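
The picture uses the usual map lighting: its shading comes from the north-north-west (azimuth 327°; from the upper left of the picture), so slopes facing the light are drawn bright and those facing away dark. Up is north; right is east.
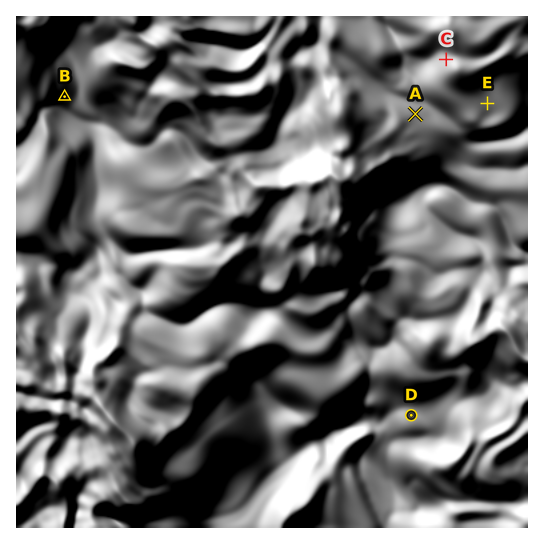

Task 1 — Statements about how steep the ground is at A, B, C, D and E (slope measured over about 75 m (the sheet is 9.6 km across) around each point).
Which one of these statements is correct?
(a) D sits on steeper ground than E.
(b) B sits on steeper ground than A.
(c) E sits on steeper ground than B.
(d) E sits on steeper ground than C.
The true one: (a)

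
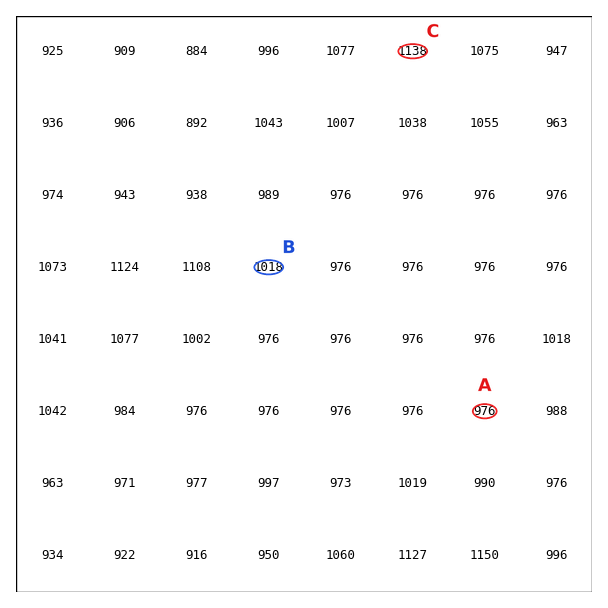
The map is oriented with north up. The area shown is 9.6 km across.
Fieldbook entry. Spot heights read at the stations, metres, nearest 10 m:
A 980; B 1020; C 1140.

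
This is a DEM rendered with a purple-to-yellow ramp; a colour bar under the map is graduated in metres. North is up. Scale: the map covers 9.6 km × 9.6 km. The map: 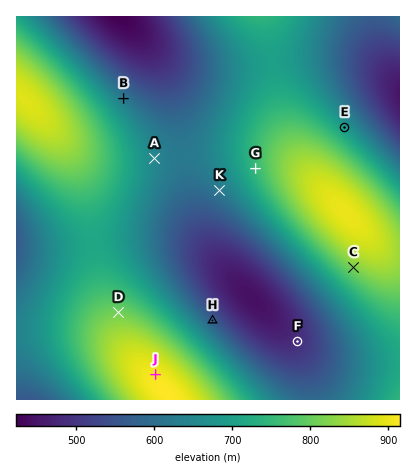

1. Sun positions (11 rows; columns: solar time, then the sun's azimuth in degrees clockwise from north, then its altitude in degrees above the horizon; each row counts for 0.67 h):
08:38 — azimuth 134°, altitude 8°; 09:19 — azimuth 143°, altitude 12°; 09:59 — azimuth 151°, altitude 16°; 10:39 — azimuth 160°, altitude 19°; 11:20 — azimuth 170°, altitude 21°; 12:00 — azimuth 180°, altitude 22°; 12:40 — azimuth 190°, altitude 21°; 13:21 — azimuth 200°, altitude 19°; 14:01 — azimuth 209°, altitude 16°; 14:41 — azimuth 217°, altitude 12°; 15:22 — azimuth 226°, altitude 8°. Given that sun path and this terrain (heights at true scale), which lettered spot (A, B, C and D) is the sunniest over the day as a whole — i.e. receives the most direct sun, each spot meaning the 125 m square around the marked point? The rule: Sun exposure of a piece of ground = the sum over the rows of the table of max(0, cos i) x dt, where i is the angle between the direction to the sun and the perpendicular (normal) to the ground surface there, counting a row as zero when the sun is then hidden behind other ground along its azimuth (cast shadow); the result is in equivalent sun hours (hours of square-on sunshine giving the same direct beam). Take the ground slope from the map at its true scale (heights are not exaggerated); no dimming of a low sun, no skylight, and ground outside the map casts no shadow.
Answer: C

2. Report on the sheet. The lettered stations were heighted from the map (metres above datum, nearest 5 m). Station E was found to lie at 690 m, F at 490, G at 750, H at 570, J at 910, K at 620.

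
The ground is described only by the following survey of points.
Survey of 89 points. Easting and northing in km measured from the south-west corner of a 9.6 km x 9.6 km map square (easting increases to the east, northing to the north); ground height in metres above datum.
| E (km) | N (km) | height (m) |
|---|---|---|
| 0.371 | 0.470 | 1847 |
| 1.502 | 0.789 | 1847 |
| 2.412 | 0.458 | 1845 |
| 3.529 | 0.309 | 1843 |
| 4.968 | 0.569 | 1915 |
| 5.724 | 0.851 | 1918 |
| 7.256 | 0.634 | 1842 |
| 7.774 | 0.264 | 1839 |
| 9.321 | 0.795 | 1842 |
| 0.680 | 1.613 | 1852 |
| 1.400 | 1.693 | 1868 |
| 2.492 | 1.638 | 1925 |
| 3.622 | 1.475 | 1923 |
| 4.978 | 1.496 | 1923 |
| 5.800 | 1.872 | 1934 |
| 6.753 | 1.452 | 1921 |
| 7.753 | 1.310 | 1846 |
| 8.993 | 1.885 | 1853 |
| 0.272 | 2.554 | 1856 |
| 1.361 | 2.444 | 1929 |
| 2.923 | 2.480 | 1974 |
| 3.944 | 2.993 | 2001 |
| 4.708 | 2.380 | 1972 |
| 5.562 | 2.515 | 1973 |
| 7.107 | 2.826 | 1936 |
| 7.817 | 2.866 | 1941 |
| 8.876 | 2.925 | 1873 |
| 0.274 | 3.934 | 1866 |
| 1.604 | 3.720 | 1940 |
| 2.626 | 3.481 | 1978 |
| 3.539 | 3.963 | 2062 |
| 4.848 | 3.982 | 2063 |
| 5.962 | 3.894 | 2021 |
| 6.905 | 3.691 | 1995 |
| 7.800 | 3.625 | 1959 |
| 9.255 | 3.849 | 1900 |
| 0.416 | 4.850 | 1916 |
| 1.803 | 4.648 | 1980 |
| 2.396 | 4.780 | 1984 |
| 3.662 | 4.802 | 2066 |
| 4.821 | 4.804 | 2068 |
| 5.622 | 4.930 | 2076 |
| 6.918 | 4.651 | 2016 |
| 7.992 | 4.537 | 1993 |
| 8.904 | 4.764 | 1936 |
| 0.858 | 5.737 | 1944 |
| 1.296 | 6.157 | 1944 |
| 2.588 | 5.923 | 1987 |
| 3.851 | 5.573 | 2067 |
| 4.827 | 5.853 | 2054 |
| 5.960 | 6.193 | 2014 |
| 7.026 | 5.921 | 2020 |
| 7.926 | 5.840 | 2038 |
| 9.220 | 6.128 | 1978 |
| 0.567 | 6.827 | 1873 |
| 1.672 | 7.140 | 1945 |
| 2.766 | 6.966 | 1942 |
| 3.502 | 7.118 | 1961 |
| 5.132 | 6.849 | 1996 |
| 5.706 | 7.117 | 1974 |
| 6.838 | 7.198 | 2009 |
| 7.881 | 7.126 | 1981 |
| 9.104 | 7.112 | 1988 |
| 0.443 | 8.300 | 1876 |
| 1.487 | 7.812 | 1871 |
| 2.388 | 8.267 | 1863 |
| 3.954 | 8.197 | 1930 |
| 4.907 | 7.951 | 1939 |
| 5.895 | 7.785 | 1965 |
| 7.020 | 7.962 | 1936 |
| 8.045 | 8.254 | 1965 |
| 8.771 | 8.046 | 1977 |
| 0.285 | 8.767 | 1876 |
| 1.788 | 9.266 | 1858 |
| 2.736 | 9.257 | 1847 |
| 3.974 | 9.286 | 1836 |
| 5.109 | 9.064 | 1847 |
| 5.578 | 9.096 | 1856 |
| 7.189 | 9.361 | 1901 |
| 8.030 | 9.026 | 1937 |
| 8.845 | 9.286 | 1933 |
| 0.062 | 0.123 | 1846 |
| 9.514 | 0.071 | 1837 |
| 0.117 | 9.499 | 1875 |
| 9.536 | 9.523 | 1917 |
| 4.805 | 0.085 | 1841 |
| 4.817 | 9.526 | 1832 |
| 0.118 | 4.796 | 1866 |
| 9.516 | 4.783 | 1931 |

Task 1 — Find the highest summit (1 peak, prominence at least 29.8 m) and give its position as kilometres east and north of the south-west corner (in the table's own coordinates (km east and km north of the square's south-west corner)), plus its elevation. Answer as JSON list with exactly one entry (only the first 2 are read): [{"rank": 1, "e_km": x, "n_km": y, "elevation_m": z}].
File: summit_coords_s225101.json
[{"rank": 1, "e_km": 5.59, "n_km": 5.14, "elevation_m": 2077}]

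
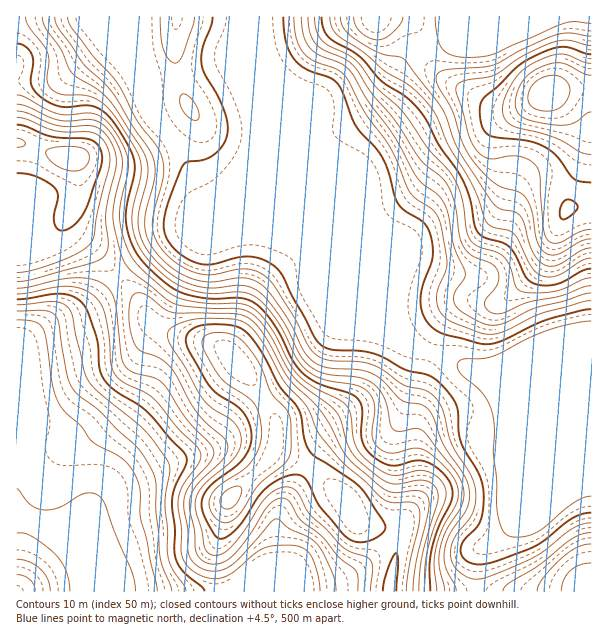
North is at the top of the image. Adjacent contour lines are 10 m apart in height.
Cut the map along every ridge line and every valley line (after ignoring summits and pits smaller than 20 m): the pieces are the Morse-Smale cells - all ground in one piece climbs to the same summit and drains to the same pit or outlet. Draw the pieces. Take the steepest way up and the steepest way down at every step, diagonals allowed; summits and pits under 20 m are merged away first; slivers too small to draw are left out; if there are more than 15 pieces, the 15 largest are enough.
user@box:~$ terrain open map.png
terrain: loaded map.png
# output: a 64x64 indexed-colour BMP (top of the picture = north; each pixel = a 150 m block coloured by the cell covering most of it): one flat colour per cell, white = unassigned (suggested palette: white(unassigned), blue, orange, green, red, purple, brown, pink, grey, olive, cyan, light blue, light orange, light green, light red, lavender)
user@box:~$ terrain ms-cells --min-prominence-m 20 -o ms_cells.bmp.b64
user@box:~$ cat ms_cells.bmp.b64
<image width="64" height="64" href="data:image/bmp;base64,Qk12CAAAAAAAAHYAAAAoAAAAQAAAAEAAAAABAAQAAAAAAAAIAAATCwAAEwsAABAAAAAAAAAA////ALR3HwAOf/8ALKAsACgn1gC9Z5QAS1aMAMJ34wB/f38AIr28AM++FwDox64AeLv/AIrfmACWmP8A1bDFAHd3d3MzMzMzMzMzMzMzMzMzMzMzMREREREVVVVVVVVVd3d3czMzMzMzMzMzMzMzMzMzMzMzERERERVVVVVVVVV3d3dzMzMzMzMzMzMzMzMzMzMzMzMRERERFVVVVVVVVXd3dzMzMzMzMzMzMzMzMzMzMzMzMxEREREVVVVVVVVVd3dzMzMzMzMzMzMzMzMzMzMzMzMzERERERFVVVVVVVV3dzMzMzMzMzMzMzMzMzMzMzMzMzMRERERERVVVVVVVXdzMzMzMzMzMzMzMzMzMzMzMzMzMxEREREREVVVVVVVdzMzMzMzMzMzMzMzMzMzMzMzMzERERERERERFVVVVVUzMzMzMzMzMzMzMzMzMzMzMzMzERERERERERERVVVVVTMzMzMzMzMzMzMzMzMzMzMzMzEREREREREREREVVVVVMzMzMzMzMzMzMzMzMzMzMzMzERERERERERERERFVVVUzMzMzMzMzMzMzMzMzMzMzMzERERERERERERERERVVVTMzMzMzMzMzMzMzMzMzMzMzEREREREREREREREREVVVMzMzMzMzMzMzMzMzMzMzMzERERERERERERERERERFVUzMzMzMzMzMzMzMzMzMzMxEREREREREREREREREREVVTMzMzMzMzMzMzMzMzMzMRERERERERERERERERERERFVMzMzMzMzMzMzMzMzMzMxERERERERERERERERERERERUzMzMzMzMzMzMzMzMzMzEREREREREREREREREREREREjMzMzMzMzMzMzMzMzMzMREREREREREREREREREREREiMzMzMzMzMzMzMzMzMzMxEREREREREREREREREREREiIzMzMzMzMzMzMzMzMzMxEREREREREREREREREREREiIjMzMzMzMzMzMzMzMzMxEREREREREREREREREREREiIiMzMzMzMzMzMzMzMzMzERERERERERERERERERERIiIiIzMzMzMzMzMzMzMzMzERERERERERERERERERESIiIiIjMzMzMzMzMzMzMzMzERERERERERERERERERIiIiIiIiMzMzMzMzMzMzMzMzMREREREREREREREREiIiIiIiIiIzMzMzMzMzMzMzMzMRERERERERERERESIiIiIiIiIiImMzMzMzMzMzMzMzEREREREREREREREiIiIiIiIiIiIiZjMzMzMzMzMzERERERERERERERERESIiIiIiIiIiIiJmYzMzMzMzMxERERERERERERERERESIiIiIiIiIiIiImZmYzMzMzMxERERERERERERERERESIiIiIiIiIiIiIiZmZmYzMzMxERERERERERERERERESIiIiIiIiIiIiIiJmZmZmYzMzERERERERERERERERESIiIiIiIiIiIiIiImZmZmZmMzERERERERERERERERESIiIiIiIiIiIiIiIiZmZmZmZjERERERERERERERERESIiIiIiIiIiIiIiIiJmZmZmZmQRERERERERERERERESIiIiIiIiIiIiIiIiImZmZmZmREERERERERERERERESIiIiIiIiIiIiIiIiIiZmZmZmRERBERERERERERERFCIiIiIiIiIiIiIiIiIiJEZmZmRERERBEREREREREURCIiIiIiIiIiIiIiIiIiIkREZmREREREQRFEREEUREERIiIiIiIiIiIiIiIiIiIiRERGRERERERERERERERBERIiIiIiIiIiIiIiIiIiIiJEREREREREREREREREEREREiIiIiIiIiIiIiIiIiIiIkRERERERERERERERBEREREiIiIiIiIiIiIiIiIiIiIiREREREREREREREERERERESIiIiIiIiIiIiIiIiIiIiJEREREREREREREERERERESIiIiIiIiIiIiIiIiIiIiIkREREREREREREQRERERERIiIiIiIiIiIiIiIiIiIiIiREREREREREREQREREREREiIiIiIiIiIiIiIiIiIiIiJERERERERERERBEREREREiIiIiIiIiIiIiIiIiIiIiIkRERERERERERBERERERESIiIiIiIiIiIiIiIiIiIiIiREREREREREREERERERERIiIiIiIiIiIiIiIiIiIiIiJEREREREREREEREREREREiIiIiIiIiIiIiIiIiIiIiIkREREREREREERERERERESIiIiIiIiIiIiIiIiIiIiIiREREREREREQRERERERERIiIiIiIiIiIiIiIiIiIiIiJEREREREREQREREREREREiIiIiIiIiIiIiIiIiIiIiIkREREREREQRERERERERESIiIiIiIiIiIiIiIiIiIiIiRERERERERBERERERERERIiIiIiIiIiIiIiIiIiIiIiJEREREREREERERERERERIiIiIiIiIiIiIiIiIiIiIiIhERFEREREEREREREREREiIiIiIiIiIiIiIiIiIiIiIiERERFEREERERERERERESIiIiIiIiIiIiIiIiIiIiIiIRERERREERERERERERESIiIiIiIiIiIiIiIiIiIiIiIhEREREUERERERERERERIiIiIiIiIiIiIiIiIiIiIiIiEREREREREREREREREREiIiIiIiIiIiIiIiIiIiIiIiIRERERERERERERERERESIiIiIiIiIiIiIiIiIiIiIiIhERERERERERERERERERIiIiIiIiIiIiIiIiIiIiIiIi"/>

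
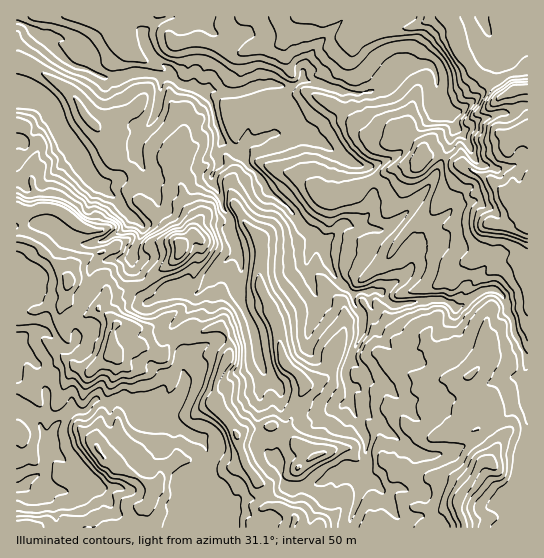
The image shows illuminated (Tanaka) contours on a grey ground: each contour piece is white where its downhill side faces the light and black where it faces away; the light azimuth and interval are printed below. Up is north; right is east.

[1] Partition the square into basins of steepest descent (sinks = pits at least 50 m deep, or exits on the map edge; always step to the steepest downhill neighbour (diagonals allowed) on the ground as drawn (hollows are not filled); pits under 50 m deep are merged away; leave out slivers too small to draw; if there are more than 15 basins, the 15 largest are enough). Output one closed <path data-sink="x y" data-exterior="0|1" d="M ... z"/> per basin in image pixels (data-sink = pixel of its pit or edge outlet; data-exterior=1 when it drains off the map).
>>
<path data-sink="34 31" data-exterior="0" d="M447 16l-431 1 0 45 25 10 25 16 9 9 12 21 12 12 12 25 24 19 4 8 2 21 22 19 9 15 8 6-6-2-19 2-8 4-6 0-10-6-6 0-46 20-10 12-4 28 17 14 5 0 12-6 17 14-4 11 0 16 2 2 16-7 11 0 20 12 8-14 10-8 15 0 21-8 6 0 4 4 4 11 0 12-12 24-5 27 21 22 15 42 8 12 11 9 1 16-4 1-1 21 265-1 0-437-13-1-14 8-30-28-11-16-5-24z"/><path data-sink="17 487" data-exterior="1" d="M21 239l-5 0 0 288 246 1 2-2 0-19 4-1-1-16-11-9-8-12-15-42-21-22 5-27 12-24 0-12-4-11-4-4-6 0-21 8-15 0-10 8-8 14-20-12-11 0-16 7-2-2 0-16 4-11-17-14-12 6-5 0-11-8-6-6 3-23-8-11-25-23z"/><path data-sink="17 95" data-exterior="1" d="M18 63l-2 0 0 60 6 2 18 22-8 18 0 20 5 20 3 2-6 4-15 0 4 11-2 17 14 5 25 23 7 10 6-11 6-5 46-20 6 0 10 6 6 0 8-4 23 0-15-21-22-19-2-21-4-8-24-19-12-25-12-12-12-21-9-9-25-16z"/><path data-sink="482 17" data-exterior="1" d="M527 16l-79 1 7 12 5 24 11 16 30 28 14-8 13 0z"/>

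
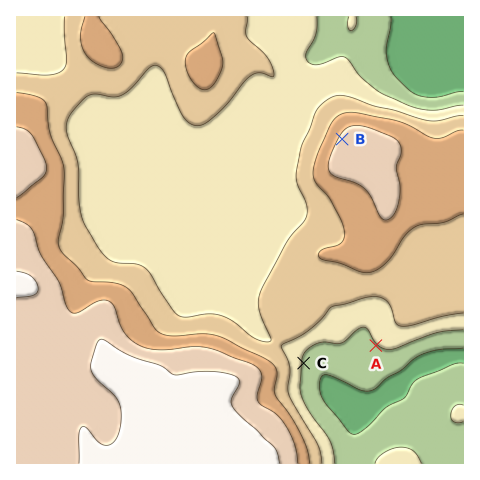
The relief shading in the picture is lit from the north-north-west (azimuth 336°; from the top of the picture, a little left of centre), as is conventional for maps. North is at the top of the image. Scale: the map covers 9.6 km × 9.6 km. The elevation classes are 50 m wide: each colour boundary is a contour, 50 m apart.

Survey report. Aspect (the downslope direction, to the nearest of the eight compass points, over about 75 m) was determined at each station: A SW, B NW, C E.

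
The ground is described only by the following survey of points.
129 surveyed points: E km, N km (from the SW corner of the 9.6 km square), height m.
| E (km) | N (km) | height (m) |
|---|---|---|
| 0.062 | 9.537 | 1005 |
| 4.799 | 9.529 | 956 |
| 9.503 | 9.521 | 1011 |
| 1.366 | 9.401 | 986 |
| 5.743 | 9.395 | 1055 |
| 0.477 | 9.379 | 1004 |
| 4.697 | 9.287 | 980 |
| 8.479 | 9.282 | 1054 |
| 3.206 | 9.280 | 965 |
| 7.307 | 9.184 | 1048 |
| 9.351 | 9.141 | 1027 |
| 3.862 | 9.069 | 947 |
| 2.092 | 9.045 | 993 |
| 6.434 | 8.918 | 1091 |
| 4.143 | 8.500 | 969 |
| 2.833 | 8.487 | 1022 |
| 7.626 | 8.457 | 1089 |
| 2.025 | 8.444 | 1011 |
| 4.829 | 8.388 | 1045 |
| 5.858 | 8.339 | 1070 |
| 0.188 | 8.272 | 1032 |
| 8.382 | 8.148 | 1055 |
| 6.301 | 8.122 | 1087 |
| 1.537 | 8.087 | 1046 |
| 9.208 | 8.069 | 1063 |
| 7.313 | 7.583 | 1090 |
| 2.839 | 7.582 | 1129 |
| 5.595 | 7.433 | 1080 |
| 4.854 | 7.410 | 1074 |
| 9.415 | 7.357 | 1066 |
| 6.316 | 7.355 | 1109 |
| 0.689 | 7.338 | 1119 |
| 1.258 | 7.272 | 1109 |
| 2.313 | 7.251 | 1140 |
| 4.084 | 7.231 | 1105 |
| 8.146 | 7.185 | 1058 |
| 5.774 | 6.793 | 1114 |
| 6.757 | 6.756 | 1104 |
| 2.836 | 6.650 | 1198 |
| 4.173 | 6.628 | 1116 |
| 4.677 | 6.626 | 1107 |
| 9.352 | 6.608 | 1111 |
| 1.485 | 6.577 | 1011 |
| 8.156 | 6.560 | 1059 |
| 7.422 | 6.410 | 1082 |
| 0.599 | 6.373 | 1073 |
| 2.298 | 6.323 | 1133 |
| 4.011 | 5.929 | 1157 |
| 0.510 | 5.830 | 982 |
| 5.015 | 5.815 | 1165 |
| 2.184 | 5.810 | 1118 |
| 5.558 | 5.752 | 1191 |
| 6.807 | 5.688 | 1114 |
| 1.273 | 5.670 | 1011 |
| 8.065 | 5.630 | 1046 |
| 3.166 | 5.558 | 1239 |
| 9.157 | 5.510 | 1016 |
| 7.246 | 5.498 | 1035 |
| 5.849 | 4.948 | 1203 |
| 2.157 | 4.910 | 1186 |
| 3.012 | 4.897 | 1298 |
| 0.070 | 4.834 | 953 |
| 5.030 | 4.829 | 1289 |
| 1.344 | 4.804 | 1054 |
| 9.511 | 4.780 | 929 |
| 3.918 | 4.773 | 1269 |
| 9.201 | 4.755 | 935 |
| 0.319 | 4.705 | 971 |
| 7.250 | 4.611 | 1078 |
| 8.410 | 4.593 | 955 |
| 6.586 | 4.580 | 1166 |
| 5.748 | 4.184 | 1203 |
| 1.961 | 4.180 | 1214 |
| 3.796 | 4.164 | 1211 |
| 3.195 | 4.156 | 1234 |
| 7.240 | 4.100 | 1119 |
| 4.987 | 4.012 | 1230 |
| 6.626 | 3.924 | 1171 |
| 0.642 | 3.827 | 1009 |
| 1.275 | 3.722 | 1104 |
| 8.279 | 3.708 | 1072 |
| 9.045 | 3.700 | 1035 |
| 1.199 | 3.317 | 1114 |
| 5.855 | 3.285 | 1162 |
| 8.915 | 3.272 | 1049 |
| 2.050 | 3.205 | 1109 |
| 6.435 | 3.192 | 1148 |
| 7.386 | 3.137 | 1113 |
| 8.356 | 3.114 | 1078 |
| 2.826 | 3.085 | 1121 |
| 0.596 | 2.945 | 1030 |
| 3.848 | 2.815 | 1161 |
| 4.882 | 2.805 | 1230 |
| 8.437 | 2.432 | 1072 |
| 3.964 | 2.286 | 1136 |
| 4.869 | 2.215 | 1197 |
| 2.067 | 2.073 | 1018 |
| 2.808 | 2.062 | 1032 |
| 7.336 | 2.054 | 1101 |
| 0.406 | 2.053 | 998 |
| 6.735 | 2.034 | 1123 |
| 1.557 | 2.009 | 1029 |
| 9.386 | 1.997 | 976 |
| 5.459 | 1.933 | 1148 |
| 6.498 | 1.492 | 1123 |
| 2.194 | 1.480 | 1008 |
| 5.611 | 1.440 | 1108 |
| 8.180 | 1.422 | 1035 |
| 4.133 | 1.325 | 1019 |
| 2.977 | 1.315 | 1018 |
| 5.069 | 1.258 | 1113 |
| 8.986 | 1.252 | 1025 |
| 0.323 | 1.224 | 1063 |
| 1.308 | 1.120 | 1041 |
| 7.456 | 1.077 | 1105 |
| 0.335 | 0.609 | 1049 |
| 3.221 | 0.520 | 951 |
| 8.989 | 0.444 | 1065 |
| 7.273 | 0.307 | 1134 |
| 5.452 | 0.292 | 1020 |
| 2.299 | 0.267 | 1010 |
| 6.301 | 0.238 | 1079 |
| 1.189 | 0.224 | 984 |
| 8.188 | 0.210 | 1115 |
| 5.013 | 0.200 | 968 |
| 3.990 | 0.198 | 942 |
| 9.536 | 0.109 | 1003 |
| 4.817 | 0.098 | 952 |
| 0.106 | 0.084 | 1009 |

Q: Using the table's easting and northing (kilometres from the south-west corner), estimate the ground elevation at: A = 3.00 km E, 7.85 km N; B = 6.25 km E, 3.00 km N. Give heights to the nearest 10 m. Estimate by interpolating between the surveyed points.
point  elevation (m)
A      1100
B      1150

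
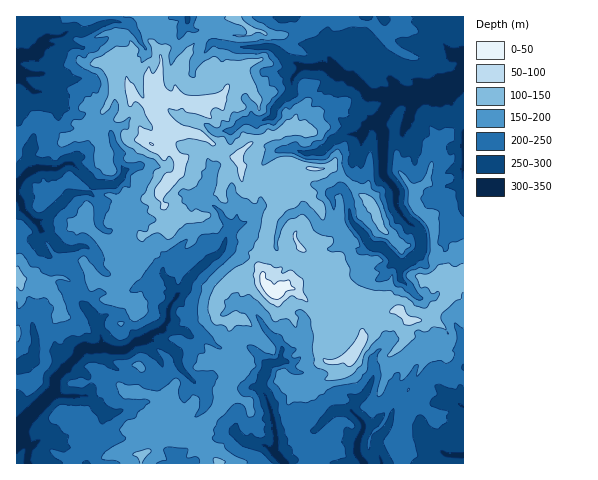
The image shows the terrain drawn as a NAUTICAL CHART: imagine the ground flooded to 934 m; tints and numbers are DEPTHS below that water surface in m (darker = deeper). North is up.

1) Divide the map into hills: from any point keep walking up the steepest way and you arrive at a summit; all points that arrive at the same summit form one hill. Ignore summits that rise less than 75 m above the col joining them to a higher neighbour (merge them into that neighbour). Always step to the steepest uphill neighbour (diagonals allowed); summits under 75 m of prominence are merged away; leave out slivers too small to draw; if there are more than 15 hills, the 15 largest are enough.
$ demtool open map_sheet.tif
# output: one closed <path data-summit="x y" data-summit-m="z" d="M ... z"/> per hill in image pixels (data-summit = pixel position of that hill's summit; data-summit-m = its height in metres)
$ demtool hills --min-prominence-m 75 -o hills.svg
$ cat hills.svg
<path data-summit="277 293" data-summit-m="923" d="M463 16l-275 0 1 10 4 4 6 0 11 13 5-1 21 6 34-2 6 3 10 10 13 6 2 2-10 14 0 10 4 3 24-3 16-19 20 8 15 14-5 11 0 7 9 10 4 1-8 1-5 6-4 7-1 15-8 12 1 11-10 13-15 6-14 3-10 13-14 4-10 11-34-4-12 5-8 11-5 14-12 9-6-15-6-5-9-1-21 22-21-32-12-12 3-9-4-18-12-11 3-8-5-10 0-9-12-26 1-9 6-7 0-12-15-5-6-10-9-5-31 1-7-5-6 0 0-8-5-12 8-14 4-3 14-1 10-6 13 2 24-10 21 1 9 12 12-7 3-11-137 0 0 231 20-8 13 16 29 21 3 9 1 18 14 18 6 22 0 3-5 1-12-1-4 3-15 18-11-16-17 1-3-2 1-10-5-22-3-2-12 2 1 145 447-1z"/><path data-summit="152 144" data-summit-m="886" d="M187 16l-34 0-3 12-12 7-9-12-9-1-12 0-24 10-13-2-10 6-16 2-10 15 5 13 1 7 12 6 35 0 6 5 5 9 15 5 1 7-7 12-1 9 12 26 0 9 5 10-3 8 12 11 4 18-3 9 12 12 21 32 21-22 9 1 6 6 6 14 12-9 5-14 8-11 12-5 34 4 10-11 14-4 10-13 14-3 15-6 10-13-1-11 8-12 1-15 4-7 5-6 8-1-4-1-9-10 0-7 5-11-15-14-20-8-16 19-24 3-4-3 0-10 10-14-2-2-13-6-10-10-6-3-34 2-21-6-5 1-11-13-6 0-4-4z"/><path data-summit="18 278" data-summit-m="819" d="M36 240l-20 9 0 69 12-1 3 2 5 22-1 10 3 2 17-1 11 16 15-18 4-3 17 0-1-11-6-16-13-16-1-18-3-9-29-21z"/>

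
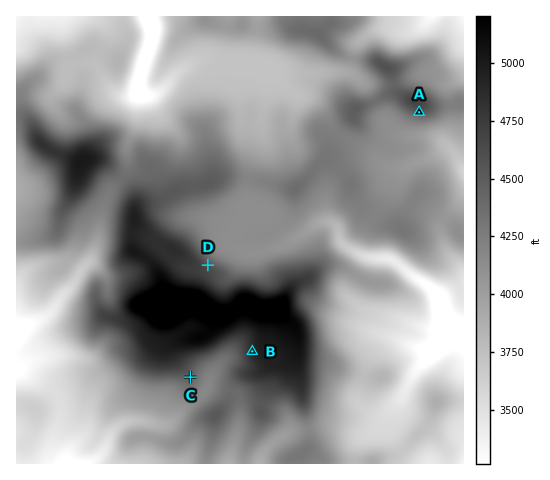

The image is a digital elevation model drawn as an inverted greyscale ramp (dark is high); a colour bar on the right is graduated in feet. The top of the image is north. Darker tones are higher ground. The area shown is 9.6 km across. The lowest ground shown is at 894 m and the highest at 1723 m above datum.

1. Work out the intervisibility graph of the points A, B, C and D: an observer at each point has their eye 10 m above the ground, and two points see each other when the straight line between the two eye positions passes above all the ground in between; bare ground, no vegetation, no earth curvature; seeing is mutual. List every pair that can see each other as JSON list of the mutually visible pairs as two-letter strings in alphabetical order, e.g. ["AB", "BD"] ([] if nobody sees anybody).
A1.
["AD", "BC"]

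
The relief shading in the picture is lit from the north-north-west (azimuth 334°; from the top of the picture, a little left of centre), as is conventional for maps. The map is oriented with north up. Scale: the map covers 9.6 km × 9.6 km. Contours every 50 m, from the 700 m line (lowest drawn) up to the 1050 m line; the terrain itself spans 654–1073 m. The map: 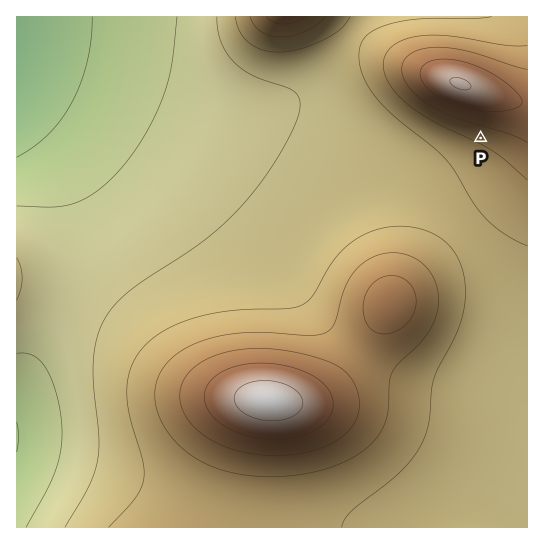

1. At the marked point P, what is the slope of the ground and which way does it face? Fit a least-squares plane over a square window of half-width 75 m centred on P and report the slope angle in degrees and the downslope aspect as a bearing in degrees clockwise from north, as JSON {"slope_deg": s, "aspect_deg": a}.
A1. {"slope_deg": 8, "aspect_deg": 203}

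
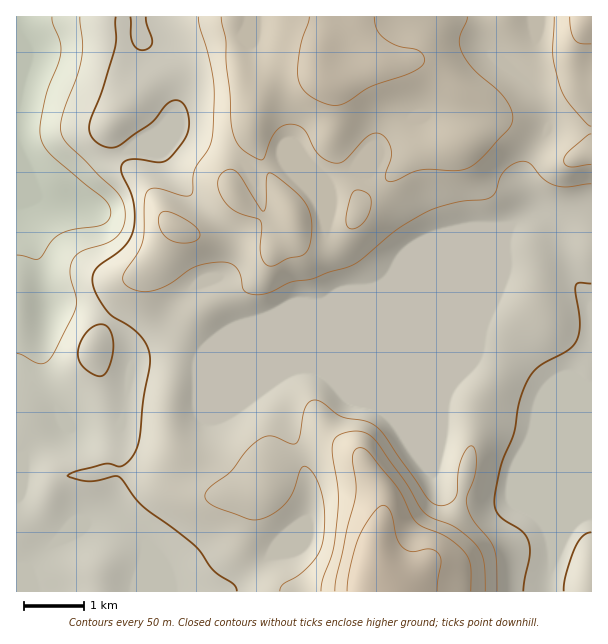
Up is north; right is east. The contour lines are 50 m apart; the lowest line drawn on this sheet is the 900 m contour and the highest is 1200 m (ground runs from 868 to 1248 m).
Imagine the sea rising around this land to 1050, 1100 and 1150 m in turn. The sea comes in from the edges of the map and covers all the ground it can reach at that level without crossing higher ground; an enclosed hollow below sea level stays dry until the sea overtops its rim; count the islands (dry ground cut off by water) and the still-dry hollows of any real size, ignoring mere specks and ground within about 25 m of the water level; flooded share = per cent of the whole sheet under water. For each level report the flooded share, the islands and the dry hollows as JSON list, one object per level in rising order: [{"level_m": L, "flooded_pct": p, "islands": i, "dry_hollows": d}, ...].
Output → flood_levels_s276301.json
[{"level_m": 1050, "flooded_pct": 64, "islands": 0, "dry_hollows": 0}, {"level_m": 1100, "flooded_pct": 81, "islands": 0, "dry_hollows": 0}, {"level_m": 1150, "flooded_pct": 94, "islands": 0, "dry_hollows": 0}]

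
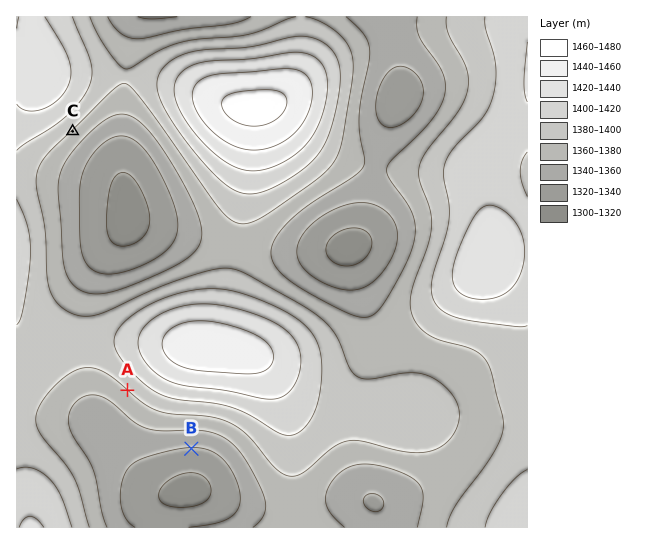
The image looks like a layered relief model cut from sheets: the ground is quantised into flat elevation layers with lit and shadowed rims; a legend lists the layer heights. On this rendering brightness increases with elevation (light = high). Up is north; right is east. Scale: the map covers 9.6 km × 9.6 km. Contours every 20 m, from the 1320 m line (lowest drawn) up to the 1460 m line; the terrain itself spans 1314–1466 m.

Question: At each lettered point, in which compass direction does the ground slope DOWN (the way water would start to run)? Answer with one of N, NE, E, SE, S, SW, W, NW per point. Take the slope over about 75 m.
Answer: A SW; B S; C SE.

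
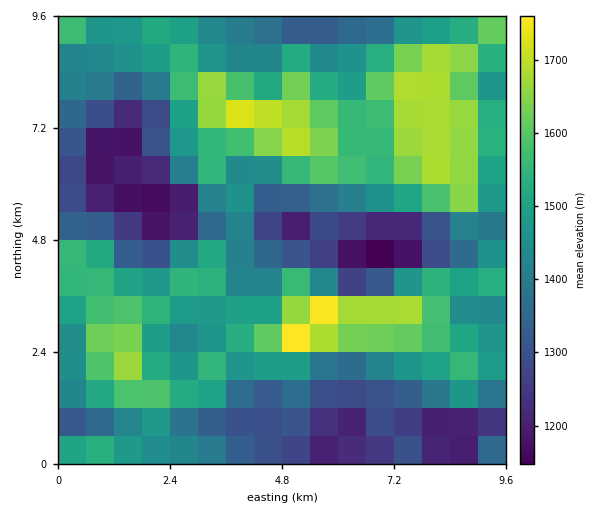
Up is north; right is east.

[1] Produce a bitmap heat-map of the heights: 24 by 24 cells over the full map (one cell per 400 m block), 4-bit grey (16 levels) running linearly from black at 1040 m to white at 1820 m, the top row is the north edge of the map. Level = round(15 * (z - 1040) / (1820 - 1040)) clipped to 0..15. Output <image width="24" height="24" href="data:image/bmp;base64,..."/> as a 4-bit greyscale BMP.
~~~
<image width="24" height="24" href="data:image/bmp;base64,Qk2WAQAAAAAAAHYAAAAoAAAAGAAAABgAAAABAAQAAAAAACABAAATCwAAEwsAABAAAAAAAAAAAAAAABEREQAiIiIAMzMzAERERABVVVUAZmZmAHd3dwCIiIgAmZmZAKqqqgC7u7sAzMzMAN3d3QDu7u4A////AJqZiId2VVNFNFREV2iIh3ZVVVQzNVMhJVVoiXZlVWVDRVNERGiaqqmHVXVVVVV4hYqsypqoZ3VVVneJp3m8uImomal3d4mqqHnMqIiZnO26qquqqHq8qYiKq97u7cyYd5qqqpiYib3bvMyoiKqqiaqXeKuFV5qpqqqoZ5qnd4dSI0aIiaqFVWmXdVNTIiNFaHdlQzV3dDNUMzNWdlRTIiNoZEVVZmaJl2MyIjWYdmZ4iavMyGMzI1mod5qqqrzMuFI0NYqomszLqszMqWQyNomrzdy6qszMumVTNXrN7cyqqszMuXdVV6zNzLypq8zMqXd2d6vKmLuInMzLp3eIiaqHd6iImszMuJd4iZiHd4Z3earMzLmZmph3ZmRmVoeImw=="/>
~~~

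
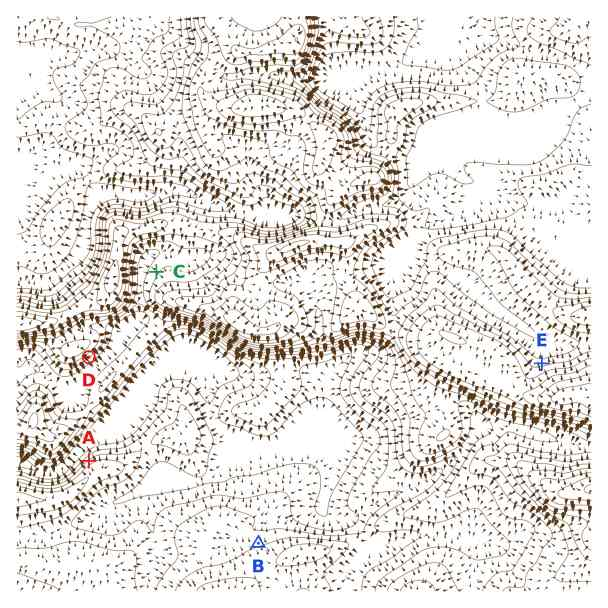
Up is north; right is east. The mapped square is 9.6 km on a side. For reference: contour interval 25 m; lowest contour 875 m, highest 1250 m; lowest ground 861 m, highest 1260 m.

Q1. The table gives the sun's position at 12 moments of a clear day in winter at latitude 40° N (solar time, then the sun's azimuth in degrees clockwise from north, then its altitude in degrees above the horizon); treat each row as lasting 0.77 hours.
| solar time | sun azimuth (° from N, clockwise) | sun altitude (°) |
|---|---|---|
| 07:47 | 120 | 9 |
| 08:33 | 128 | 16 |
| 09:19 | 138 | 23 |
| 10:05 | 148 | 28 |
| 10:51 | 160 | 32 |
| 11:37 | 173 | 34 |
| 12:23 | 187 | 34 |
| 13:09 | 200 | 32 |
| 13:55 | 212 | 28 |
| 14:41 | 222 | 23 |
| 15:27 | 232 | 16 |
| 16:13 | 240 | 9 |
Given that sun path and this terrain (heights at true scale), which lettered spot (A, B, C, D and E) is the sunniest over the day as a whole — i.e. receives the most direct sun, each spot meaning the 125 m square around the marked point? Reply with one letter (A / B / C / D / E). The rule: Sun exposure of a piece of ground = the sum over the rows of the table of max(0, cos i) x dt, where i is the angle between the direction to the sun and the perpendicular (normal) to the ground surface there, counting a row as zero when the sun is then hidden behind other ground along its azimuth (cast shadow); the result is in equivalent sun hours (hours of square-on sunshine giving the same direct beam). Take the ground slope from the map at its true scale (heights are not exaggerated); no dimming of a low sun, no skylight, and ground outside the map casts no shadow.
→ D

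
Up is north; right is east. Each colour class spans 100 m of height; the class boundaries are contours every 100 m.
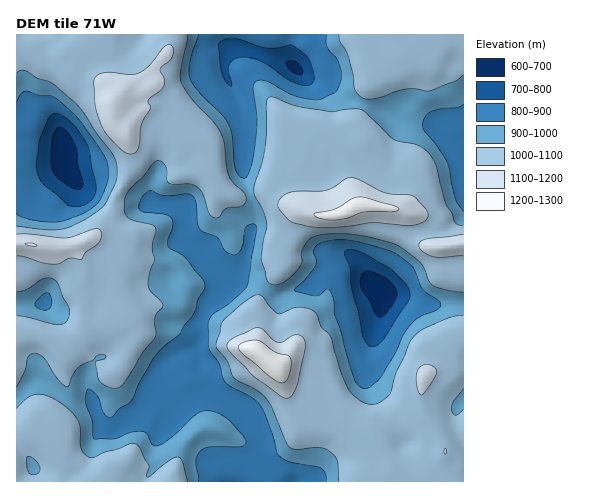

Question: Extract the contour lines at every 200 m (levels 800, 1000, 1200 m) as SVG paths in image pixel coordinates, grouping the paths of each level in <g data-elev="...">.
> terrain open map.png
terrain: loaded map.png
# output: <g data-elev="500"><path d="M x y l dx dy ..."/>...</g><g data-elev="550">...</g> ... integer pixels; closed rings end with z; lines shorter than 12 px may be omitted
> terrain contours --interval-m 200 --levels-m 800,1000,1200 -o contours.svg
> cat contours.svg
<g data-elev="800"><path d="M370 346l-4-3-3-7-5-24-6-23-2-21-6-14 1-2 3-2 6 0 8 3 28 15 15 15 5 9-1 9-25 38-7 6z"/><path d="M71 206l-4-2-24-20-4-6-2-8-1-8 4-22 9-21 5-5 6 0 8 5 8 9 9 13 4 9 7 33 0 9-5 8-9 6z"/><path d="M231 86l-4-3-5-9-4-27 3-5 8-4 10 1 27 9 10 0 14-3 3 0 15 13 6 19 0 4-3 4-10 0-14-6-25-17-12-4-9-1-8 3-4 6z"/></g><g data-elev="1000"><path d="M187 481l-5-20-4-4-7 3-24 17-1-3 3-9-10-18-5-3-4 0-12 5-14 3-10 5-6 0-5-5-2-4-1-20-3-10-11-11-17-10-8-3-8 1-7 4-9 9"/><path d="M32 475l-4-3-1-3-1-10 2-3 8 4 4 7-2 6z"/><path d="M463 409l-8 6-2-1-1-6 2-7 9-13"/><path d="M17 387l8-18 3-12 6-4 5 1 5 4 13 21 10 8 2-1 3-10 6-9 15-7 4-5 7 0 2 3-11 4 3 17 4 4 6 4 10 1 6-5 18-29 13-16 1-5-1-16 8-12-3-4-10-11-2-6 2-14 5-9-3-14 4-19-4-3-22-6-5-5-1-6 1-10 3-6 16-16 10-14 5-1 5 3 3 6 0 10 2 3 21 1 9 4 5 8 5 17 5 4 6 0 3-6 4-3 14-1 4-4 1-5-2-5-11-10-5-8-4-32-3-10-8-12-22-23-10-16 0-10 7-37"/><path d="M463 316l-17 3-22 10-8 6-6 8-13 28-7 23-10 8-8 3-10-3-13-12-9-19-9-34-9-10-5-12-5-5-14-3-20 7-8-8-7-9-6-2-15 9-20 18-6 24 12 16 5 14 5 5 19 9 9 9 5 8 14 34 5 6 7 2 24-1 6 2 6 5 5 7 1 19"/><path d="M17 292l11-3 15-10 10 0 5 5 4 12 6 10 1 6-2 9-7 4-43-9"/><path d="M463 226l-5-1-3-3-3-9-7-12-10-38-5-9-7-6-9-4-21-5-28-27-4-3-13 0-18 3-33-6-24-9-3 0-2 2-3 51-11 41 1 6 9 15 3 10-6 37 8 23 4 3 6-1 7-3 8-7 7-10 1-14 9-12 11-3 22-1 25 3 28 8 24 18 8 18 4 4 15 5 15 2"/><path d="M17 73l3-2 5-1 13 8 12 4 26 22 37 51 3 8 1 8-1 12-11 21-6 6-16 11-15 7-11 2-16-1-24-3"/><path d="M339 35l1 7 8 15 5 18 2 14 4 6 5 4 14-1 28-9 24 2 25-10 8-6"/></g><g data-elev="1200"><path d="M279 382l5 0 4-5 3-12-1-8-14-5-18-12-12 1-7 4-1 3 4 5 28 23z"/><path d="M29 246l8 0-4-3-8 0z"/><path d="M333 220l13-1 17-7 29 0 6-1 1-3-7-3-25-7-9-1-7 2-16 10-21 5 4 4z"/></g>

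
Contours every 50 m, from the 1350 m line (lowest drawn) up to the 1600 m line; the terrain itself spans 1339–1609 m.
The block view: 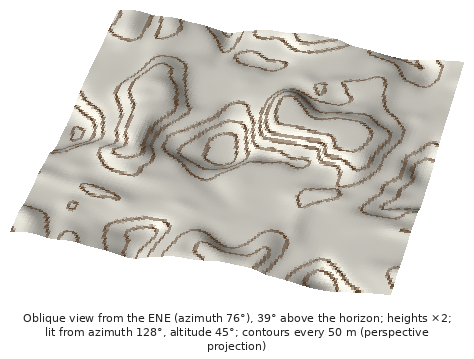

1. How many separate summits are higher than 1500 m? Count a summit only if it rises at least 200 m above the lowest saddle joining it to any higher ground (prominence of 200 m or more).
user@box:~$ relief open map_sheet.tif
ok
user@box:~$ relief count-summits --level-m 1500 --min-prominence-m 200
1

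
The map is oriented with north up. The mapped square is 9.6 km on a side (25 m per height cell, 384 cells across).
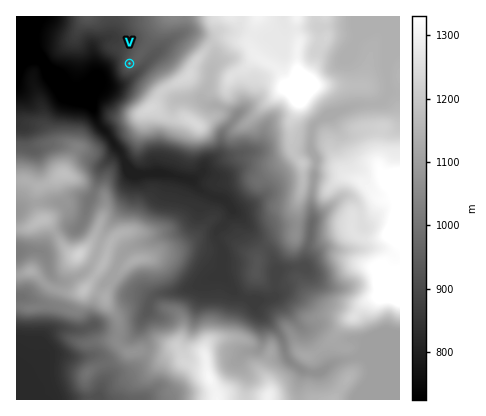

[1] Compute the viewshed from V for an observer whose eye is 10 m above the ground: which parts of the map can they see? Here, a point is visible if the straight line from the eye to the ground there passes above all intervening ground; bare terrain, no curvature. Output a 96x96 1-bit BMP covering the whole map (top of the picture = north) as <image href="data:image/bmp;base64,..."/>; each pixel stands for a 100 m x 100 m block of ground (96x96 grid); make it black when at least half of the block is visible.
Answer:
<image width="96" height="96" href="data:image/bmp;base64,Qk2+BAAAAAAAAD4AAAAoAAAAYAAAAGAAAAABAAEAAAAAAIAEAAATCwAAEwsAAAIAAAAAAAAA////AAAAAAAAAAAAAAAAAAAAAAAAAAAAAAAAAAAAAAAAAAAAAAAAAAAAAAAAAAAAAAAAAAAAAAAAAAAAAAAAAAAAAAAAAAAAAAAAAAAAAAAAAAAAAAAAAAAAAAAAAAAAAAAAAAAAAAAAAAAAAAAAAAAAAAAAAAAAAAAAAAAAAAAAAAAAAAAAAAAAAAAAAAAAAAAAAAAAAAAAAAAAAAAAAAAAAAAAAAAAAAAAAAAAAAAAAAAAAAAAAAAAAAAAAAAAAAAAAAAAAAAAAAAAAAAAAAAAAAAAAAAAAAAAAAAAAAAAAAAAAAAAAAAAAAAAAAAAAAAAAAAAAAAAAAAAAAAAAAAAAAAAAAAAAAAAAAAAAAAAAAAAAAAAAAAAAAAAAAAAAAAAAAAAAAAAAAAAAAAAAAAAAAAAAAAAAAAAAAAAAAAAAAAAAAAAAAAAAAAAAAAAAAAAAAAAAAAAAAAAAAAAAAAAAAAAAAAAAAAAAAAAAAAAAAAAAAAAAAAAAAAAAAAAAAAAAAAAAAAAAAAAAAAAAAAAAAAAAAAAAAAAAAAAAAAAAAQAAAAAAAAAAAAAAAQAAAAAAAAAAAAAAwAAAAAAAAAAAAAAD8AAAAAAAAAAAAAAD+AAAAAAAAAAAAAAD+AAAAAAAAAAAAAAA/IAAAAAAAAAAAAAAfAAAAAAAAAAAAAAAPAAAAAAAAAAAAAAAHgAAAAAAAAAAAAAAHgAAAAAAAAAAAAAAH4AAAAAAAAAAAAAAD4AAAAAAAAAAAAAAD4AAAAAAAAAAAAAAB4AAAAAAAAAAAAAAB4AAAAAAAAAAAAAAAIAAAAAAAAAAAAAAA4AAAAAAAAAAAAAAB4AAAAAAAAAAAAAAD4AAAAAAAAAAAAMAH4AAAAAAAAAAAD8A/4AAAAAAAAAAAD8B/4AAAAAAAAAAAD+H+wAAAAAAAAAAAD+f8QAAAAAAAAAAAD+/4AAAAAAAAAAAAD5/wAAAAAAAAAAAADg/hwAAAAAAAAAAADgAHwAAAAAAAAAAADgAfwAAAAAAAAAAAD/D/wAAAAAAAAAAAD///gAAAAAAAAAAAD///gAAAAAAAAAAACH//AAAAAAAAAAAACD//AAAAAAAAAAAAD///AAAAAAAAAAAAD///AAAAAAAAAAAAD///P4AAAAAAAAAAD///f+AAAAAAAAAAD3////gAAAAAAAAADn////wAAAAAAAAADH////wAAAAAAAAACP//g/4AAAAAAAAAAP//gf8AAAAAAAAAAP//AP+AAAAAAAAAAf//AH/gAAAAAAAAAf//AD/4AAAAAAAAAf//AB/8AAAAAAAAAf//gA/+AAAAAAAAA/f/gYf/AAAAAAAAD8f/4cP/AAAAAAAADgP//8H/gAAAAAAADAP//+B/wAAAAAAAAAH//+A/4AAAAAAAAAB/P8A/4AAAAAAAAAB/v/gf8AAAAAAAAAA///+P/gAAAAAAAAA//////AAAAAAAAAAf/////AAAAAAAAAAP////+AAAAAAAAAAP////+AAAAAAAAAAH///j+AAAAAAAA="/>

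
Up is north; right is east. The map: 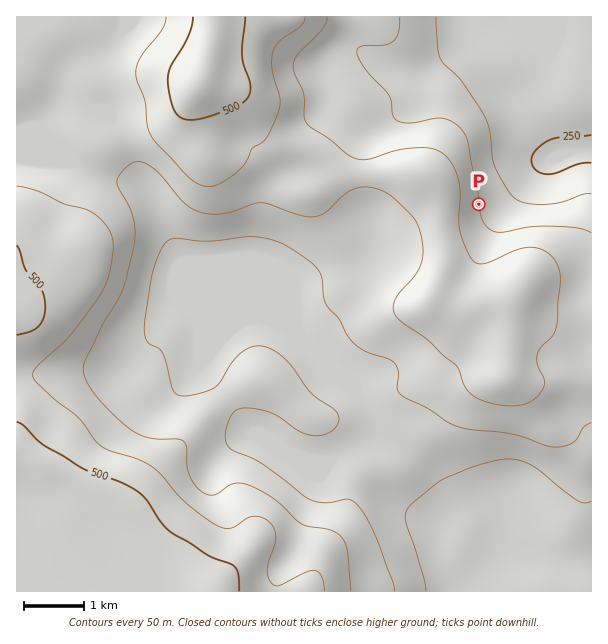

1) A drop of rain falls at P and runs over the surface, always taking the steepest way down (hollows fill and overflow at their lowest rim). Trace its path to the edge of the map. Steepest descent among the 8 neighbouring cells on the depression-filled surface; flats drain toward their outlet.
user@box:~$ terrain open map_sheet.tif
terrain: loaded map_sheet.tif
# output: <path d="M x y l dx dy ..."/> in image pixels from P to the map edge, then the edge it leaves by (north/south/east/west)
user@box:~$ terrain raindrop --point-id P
<path d="M479 204l16 0 39-39 6-1 2-2 3 0 12-12 34 0"/>
exit: east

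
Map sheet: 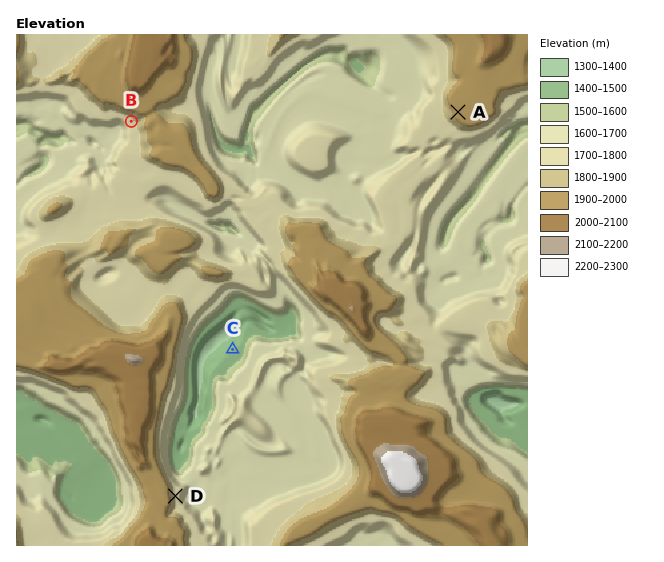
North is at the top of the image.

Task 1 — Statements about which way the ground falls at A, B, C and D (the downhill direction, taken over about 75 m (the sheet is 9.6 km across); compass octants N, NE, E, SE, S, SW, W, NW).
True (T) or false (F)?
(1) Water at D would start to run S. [F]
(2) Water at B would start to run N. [F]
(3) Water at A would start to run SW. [T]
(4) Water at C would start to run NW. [T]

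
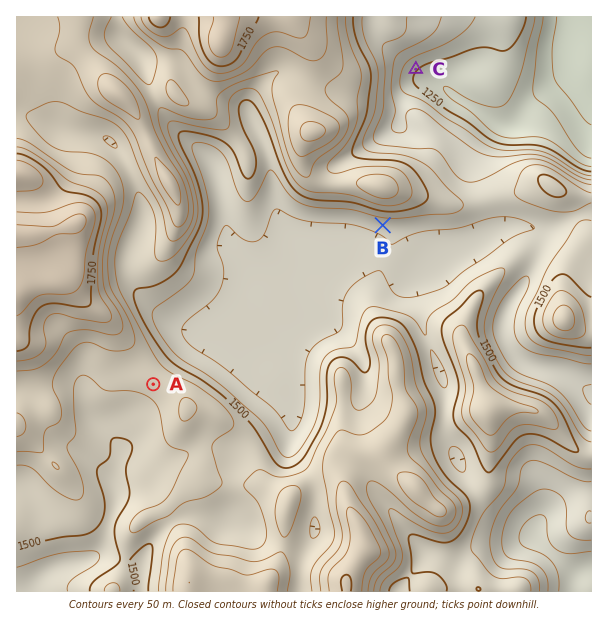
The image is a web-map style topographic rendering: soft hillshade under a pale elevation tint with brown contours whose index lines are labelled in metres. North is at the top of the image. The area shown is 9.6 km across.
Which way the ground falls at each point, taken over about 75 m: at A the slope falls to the SW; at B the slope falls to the S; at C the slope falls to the SE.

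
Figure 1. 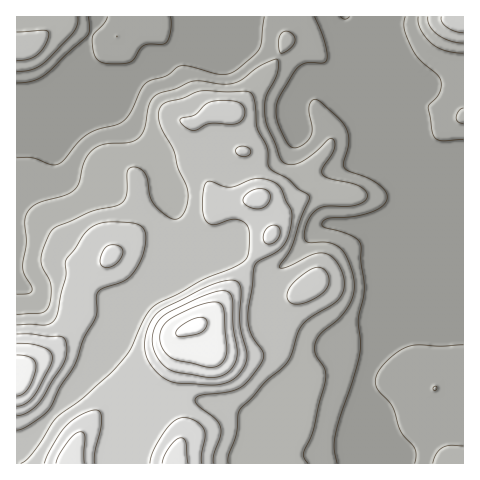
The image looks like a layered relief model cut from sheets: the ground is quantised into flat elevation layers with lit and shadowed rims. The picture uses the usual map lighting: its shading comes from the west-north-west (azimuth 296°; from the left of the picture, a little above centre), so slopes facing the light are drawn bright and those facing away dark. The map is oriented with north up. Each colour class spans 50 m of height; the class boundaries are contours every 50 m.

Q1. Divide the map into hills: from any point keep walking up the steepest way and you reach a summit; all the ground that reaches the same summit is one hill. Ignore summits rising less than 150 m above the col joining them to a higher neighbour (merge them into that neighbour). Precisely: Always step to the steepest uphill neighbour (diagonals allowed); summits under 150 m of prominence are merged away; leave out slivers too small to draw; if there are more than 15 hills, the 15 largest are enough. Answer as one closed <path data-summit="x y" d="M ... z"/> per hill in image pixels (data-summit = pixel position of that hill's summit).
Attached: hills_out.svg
<path data-summit="194 326" d="M344 16l-328 1 1 73 21-3 44-19 14 0 7 4 31 0 35-13-8 7-15 6-6 5-12 18-8 21 36 43 19 50-1 47-11 25-20 16-38 39-13 31-36 44-25 24-15 4 1 25 447-1 0-296-46-2-5-11-39-38-15-35-5-34z"/><path data-summit="17 376" d="M167 59l-33 13-31 0-7-4-14 0-44 19-22 3 1 348 14-3 25-24 36-44 13-31 38-39 20-16 9-21 3-25 0-26-3-9-16-41-36-43 8-21 12-18 6-5 15-6 7-5z"/><path data-summit="463 19" d="M463 16l-118 1 9 30 5 34 13 31 41 42 3 10 4 2 44 0z"/>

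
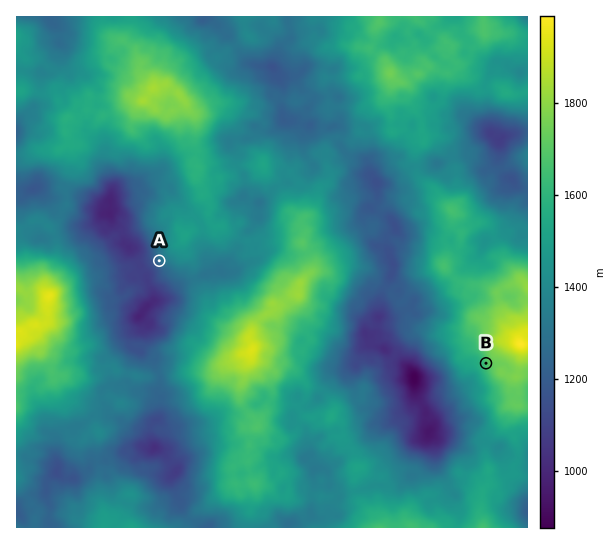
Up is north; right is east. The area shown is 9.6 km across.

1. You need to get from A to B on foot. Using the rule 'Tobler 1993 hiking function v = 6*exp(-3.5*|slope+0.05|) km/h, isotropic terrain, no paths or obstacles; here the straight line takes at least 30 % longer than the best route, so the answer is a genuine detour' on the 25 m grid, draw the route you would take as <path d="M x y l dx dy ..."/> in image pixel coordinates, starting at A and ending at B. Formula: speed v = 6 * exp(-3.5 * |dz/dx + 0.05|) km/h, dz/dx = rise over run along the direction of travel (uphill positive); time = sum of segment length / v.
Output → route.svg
<path d="M159 261l4 4 16 8 7 0 3 1 5 0 3-1 6-7 47-23 9-9 3-1 3-3 9-19 0-1 4-8 5-5 3-2 16 0 3-1 6 0 6-3 2 0 4 3 6 11 2 2 4 3 2 3 0 1 8 16 1 1 8 4 5 6 3 5 3 3 1 2 8 8 8 16 0 4 3 6 2 1 15 0 8 4 4 0 8 4 15 15 2 5 2 1 1 3-3 5 0 6 2 2 8 8 1 3 8 5 8 4 9 0 6 3 1 1 4 8"/>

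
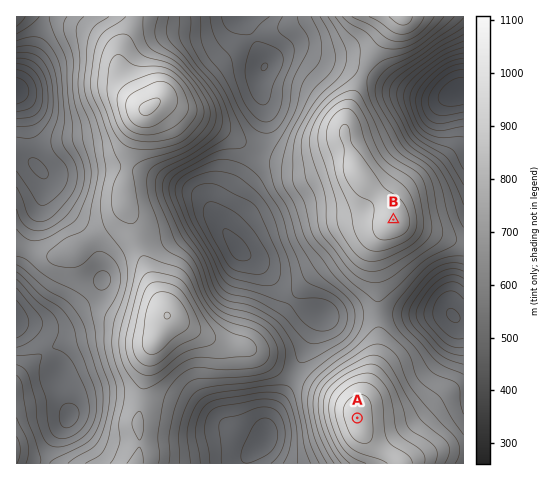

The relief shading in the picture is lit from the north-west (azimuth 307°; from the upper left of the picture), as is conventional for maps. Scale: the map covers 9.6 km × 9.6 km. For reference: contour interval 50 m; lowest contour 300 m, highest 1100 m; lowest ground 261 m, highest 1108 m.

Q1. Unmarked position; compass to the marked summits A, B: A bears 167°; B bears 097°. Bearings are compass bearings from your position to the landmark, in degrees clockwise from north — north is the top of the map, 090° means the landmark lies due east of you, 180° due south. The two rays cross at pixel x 309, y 209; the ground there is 760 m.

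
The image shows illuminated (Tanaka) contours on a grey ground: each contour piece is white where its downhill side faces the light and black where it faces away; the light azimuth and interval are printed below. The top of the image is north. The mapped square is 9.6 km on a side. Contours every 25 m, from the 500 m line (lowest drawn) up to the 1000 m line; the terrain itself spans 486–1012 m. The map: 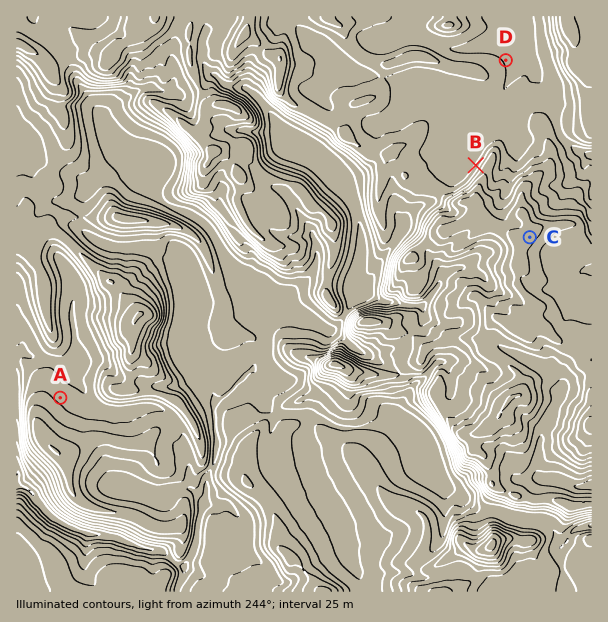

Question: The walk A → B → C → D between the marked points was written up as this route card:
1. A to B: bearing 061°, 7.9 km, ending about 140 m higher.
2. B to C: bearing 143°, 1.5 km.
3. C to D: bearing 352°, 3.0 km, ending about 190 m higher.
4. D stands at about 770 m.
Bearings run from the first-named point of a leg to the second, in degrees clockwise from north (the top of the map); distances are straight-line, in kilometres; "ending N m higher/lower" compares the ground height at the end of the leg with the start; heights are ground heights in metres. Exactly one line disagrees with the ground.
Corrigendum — Line 3: it should read "ending about 190 m lower".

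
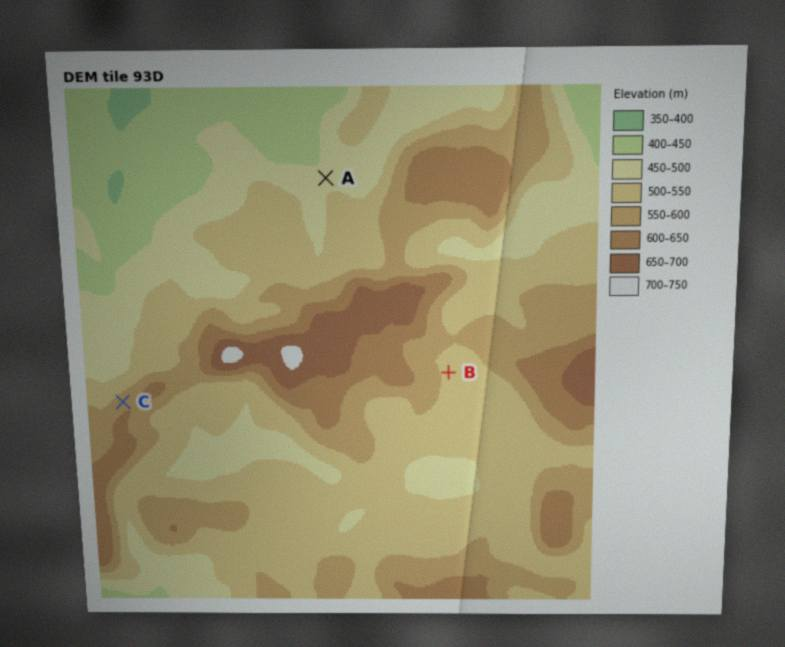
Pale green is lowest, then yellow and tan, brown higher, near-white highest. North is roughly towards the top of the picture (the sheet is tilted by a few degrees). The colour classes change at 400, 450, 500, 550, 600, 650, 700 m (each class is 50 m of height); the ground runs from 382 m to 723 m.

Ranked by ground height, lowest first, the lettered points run A B C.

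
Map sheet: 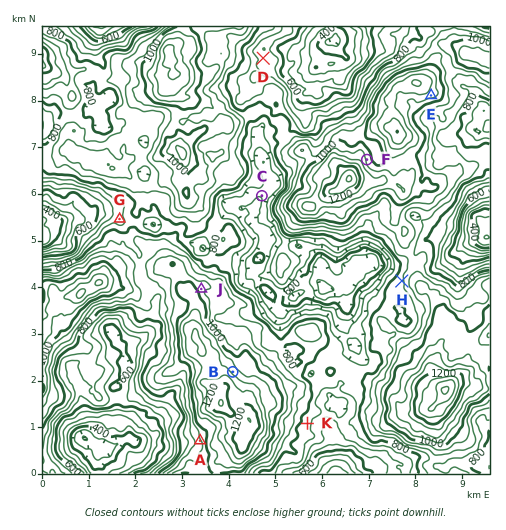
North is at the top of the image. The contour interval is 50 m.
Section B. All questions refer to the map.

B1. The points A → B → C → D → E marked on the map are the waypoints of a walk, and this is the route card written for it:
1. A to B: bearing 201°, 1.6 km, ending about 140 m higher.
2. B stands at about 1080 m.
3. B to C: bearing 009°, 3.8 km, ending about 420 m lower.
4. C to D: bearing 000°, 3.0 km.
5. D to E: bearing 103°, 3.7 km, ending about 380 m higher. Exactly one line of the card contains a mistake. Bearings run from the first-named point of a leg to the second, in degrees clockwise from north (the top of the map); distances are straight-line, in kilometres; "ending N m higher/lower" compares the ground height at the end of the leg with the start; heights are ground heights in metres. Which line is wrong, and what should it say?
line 1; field bearing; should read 25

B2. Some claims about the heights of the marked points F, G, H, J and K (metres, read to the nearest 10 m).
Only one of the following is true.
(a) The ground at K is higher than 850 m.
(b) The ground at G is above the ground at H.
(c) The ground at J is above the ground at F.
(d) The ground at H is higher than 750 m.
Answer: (d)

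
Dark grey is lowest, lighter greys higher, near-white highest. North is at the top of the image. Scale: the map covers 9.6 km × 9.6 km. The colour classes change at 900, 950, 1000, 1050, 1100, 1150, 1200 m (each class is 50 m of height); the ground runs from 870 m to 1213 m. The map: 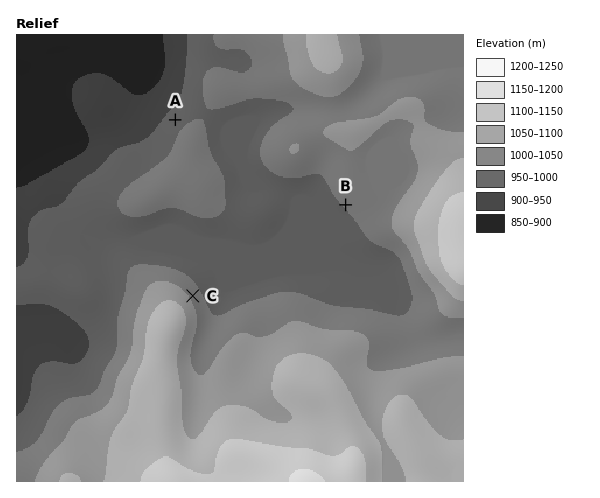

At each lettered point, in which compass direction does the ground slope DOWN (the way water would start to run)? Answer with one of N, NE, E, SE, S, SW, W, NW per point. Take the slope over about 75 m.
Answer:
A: NW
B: SW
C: NE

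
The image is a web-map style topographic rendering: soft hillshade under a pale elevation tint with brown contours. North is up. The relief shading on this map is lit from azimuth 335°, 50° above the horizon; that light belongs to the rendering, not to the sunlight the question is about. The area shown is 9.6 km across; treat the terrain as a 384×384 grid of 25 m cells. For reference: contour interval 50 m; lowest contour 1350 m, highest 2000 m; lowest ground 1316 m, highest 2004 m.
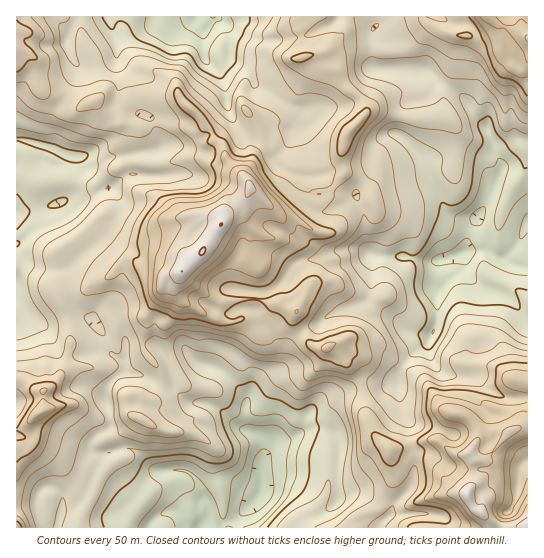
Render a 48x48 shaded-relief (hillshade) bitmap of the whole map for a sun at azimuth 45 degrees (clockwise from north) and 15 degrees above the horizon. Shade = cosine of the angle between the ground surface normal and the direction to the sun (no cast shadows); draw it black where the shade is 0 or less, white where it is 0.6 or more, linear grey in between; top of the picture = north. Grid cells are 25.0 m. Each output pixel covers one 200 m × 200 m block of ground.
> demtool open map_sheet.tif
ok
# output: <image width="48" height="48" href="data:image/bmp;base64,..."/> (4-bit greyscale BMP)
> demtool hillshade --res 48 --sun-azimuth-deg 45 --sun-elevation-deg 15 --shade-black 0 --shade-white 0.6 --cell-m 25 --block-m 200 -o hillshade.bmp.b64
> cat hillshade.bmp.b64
<image width="48" height="48" href="data:image/bmp;base64,Qk32BAAAAAAAAHYAAAAoAAAAMAAAADAAAAABAAQAAAAAAIAEAAATCwAAEwsAABAAAAAAAAAAAAAAABEREQAiIiIAMzMzAERERABVVVUAZmZmAHd3dwCIiIgAmZmZAKqqqgC7u7sAzMzMAN3d3QDu7u4A////AP6XZ4mHh1eXZkWIdnd3eZh2VWmpQACNyOuHZoiHZ3h2d0aZdlZ4iHZ3ZlVBAAbNhLl3Znd3Z3d3djaYdlV3d3VmVDIQADq5h6h2Vmd3Z4mHdDiYdjRWZlMzNFQhJJqqqYdURnd2aKqHYkd4hTNEVlIiJGQTZ4mbqYZVZ3d2aIZUECRohTM0VkERFXMVZFeKqXZneIdmd0EQABWahUM0V0EAJnQ0I1eJiHeIiIZWQgAAAVrLhlNEZ0ABWZUiV3iHZWaJh2VUEAEkV73bdTI0VzAFrKZHlUd2VWRndmZiAUeams22MxE0RQAZ3KYzEEmYhyNnZXlxJ6qqq8llMyI0MwBbynIAFayYmBNpqrxhWZiqmXZ2QyEjMhKLuWEDnMqamQOczLkzepmXZmiFMhEiMyR6qVEq3cymREesunZGmod3mZp0MiIiIQJ5lzKey7hBNaqqmGd4hkaJy5Y0MjMiEANndlfLZmU0iqmZmImHU1mct0MzASIQADZoh5u2NXZpvKmZeJl2Q4iKUjMQATIANWeamruVV4iJzoiWWJhmQ1RkEQAAJUMmiZq7vbqFRniK3nh0WJdVITMwAAATVkNZqqzc3Jh1Npqs3HYxWIZVIjIAADVndTNZmau7uGeGR6u8uWMRV1VUMgAAR4d3VEV4d3iYdnq4aKuqljETZkREIAAUd4h2ZniIdmeHaKzIaKmHZSI2dkRDIAA0aJhkRod4h4qoi8y3aIdmeDRXdlVUIAI0d2UyNod4ms25q7qneHVpqmVFZmZlMhM1ZVVDWId5q8zJmqqoiGarmFM1ZmZmUyNGZmZmeHZniKund3eHd2eXZkRXd2ZmQiNGd3d2ZmZmVnhjNEZ2ZlZVeGZ4h2ZlQiNGZmd1V3dlZ3dSRVeHd2ZWeWZ4h2ZmQzNVVViGd1ebyphkV3iIiHZGiVZ3h1aHVEVniImXZI3smJlliYiYdmVGd1VmZVaIQ1ecy5mGWv/Id4hnqZmXVWZVZkRWVEZ1NYvN2ndUr/yHd3doqZmWRohlVVZ3ZmZDWJmZhTI4/9mIdmaJmZl1V5lkVGeIiHQldmZlMRJu/6iHZVipmZl1Z6llQ3iIh1M1VnZkMzbe/IiHU1mZmZhlV5h0I5h2QyEkVmdUMzrruYmHU0ipqqZEVohzJFMiAAAjRWUxI224iJh3U1iJqVM0RpphNCEQABI1Z3UiJb2VeZh3ZFh4dCJEWMowMRERIzRnd2QhO+xkmYh3ZWZ4dlZme7YRIBE0VVaIdlMSv+pIuYdmVESKuod3m4QREBJXd3iYdmQ5/tlqqGVEMiW8yYd4mEMAACR5mZmph3Vt/uhodUMzI1rcuYiHZDIAAEZ5uoiqh2e//7ZmVDEjRYzKmIhkM0AAAmabuGipZ63v/XZUQxE1Z5uWVVUxJDAARIm8t2m5i+/c2VZDRDV3eKqFVUMhIxADQ5mspXrJnNyquGdUVVV4iaqXdkMRIiEDQorMhpy4m6iJp2dURDNneJqXZTI0VlAFVazbZ6ynmYealndFRDNmeZmHZCJXhyAniA=="/>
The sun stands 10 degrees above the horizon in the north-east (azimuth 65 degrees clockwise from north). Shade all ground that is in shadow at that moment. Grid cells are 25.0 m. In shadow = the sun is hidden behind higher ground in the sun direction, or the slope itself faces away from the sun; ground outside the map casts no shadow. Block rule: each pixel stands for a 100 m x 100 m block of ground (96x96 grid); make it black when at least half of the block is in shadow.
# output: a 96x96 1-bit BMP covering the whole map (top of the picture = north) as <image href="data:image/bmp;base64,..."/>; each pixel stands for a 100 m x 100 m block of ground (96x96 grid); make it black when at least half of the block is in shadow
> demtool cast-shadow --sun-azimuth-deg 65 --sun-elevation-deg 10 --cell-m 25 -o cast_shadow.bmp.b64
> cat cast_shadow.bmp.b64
<image width="96" height="96" href="data:image/bmp;base64,Qk2+BAAAAAAAAD4AAAAoAAAAYAAAAGAAAAABAAEAAAAAAIAEAAATCwAAEwsAAAIAAAAAAAAA////AAAAAAAAAAAABgeAAB///wAAAAAADgeAAA///wAAAAAADAfAAAf//h4AAAAADAfAAAf//A8AAAAAHAfgAAP/+AcAAAAAHAfgDgP/+AcAAAAAPAfwH8H+8AcAAAAAOAfwP/z/gAMAAAAAMAf7//z/AAMAAAAAcAf///x/AAMAAAAf8Af///x+QAEAAAAf8Af///x/+AAAAAAP/Af///x/+AAAAAAH/AP///x/8AAAAAMB+AH///h/gAAAAB/gcAH//8A/GAAAAD/4AAD//8AcPAAAAf/wAAH//8D4fADAAf+AAAH//4H//ADAAP8AAAjz/4P/+ADgAPwAAAAx/4P/4ADwAPgAAABh/wP/gADwAfAAAADx/wH+AADwAfAAAB/43wH8AAD4APAAAB/4XgH8ABjwAPAAAD/4/wH8AP5gACAAAD/9/wH4A/gAAAAAAB/8/gHwA/AAAADAAB/+fgDAA+AAAAHAB4//fAADweAAAAOAP///oAADwEAAAA8AP///wAAHgAAAAA8A//5/wAAHgAAAAA4B//w/wAAHgAABgA4H//gOAAAHgAADgB43//AAAAAHwAAHg/93/+AAAAAHwAAHj/93/wAAAAADwAAfn////ADwAAADwAA/H///8ABwAAABwAB/H///wAAgAAABgAD/D//+AAIAAAAAAAD+A//8AAAAAAAAAAD8A//gAAAAAAAAAAD4Af/gAAAAAAAAAAD4AH/sADAAAAAAAADwAD/8AHgAAAAAAAAAAB/8ADgAAAAAAAA4AB/8AAAAAAAABAB8AA/8AAAAAAAABAB8AA/8AAAAAAAAAAB8AD/8AAAAAAAAAAAQAf/4AAAAAAAADEAAAP/wAAAAAAAAAMAAAH/wAAABgAAAAIAAAD/wAAADAAAAAAAAAB/wCAAAAAAAAYAAAA/gAACAAAAAAYAAAAfgAAAAAAAAAcAAAAfAAAAAAAAAAcAAAA/gAAAAAEAAAMAAAB/AAAAAAAAAAGAAAD8AOOAAAAAAAGAAAHwA/+AAAAAAAHAAAHAB/+AAAAAAADAAAeAD/+AAAAAAADgAA8AD/8AAAAAAABAAB8AD/wAAAAAAABwAD4AA/wAA8AAAAB4AHwAAHgAA+AAAAD4Af4ABngAB+AAAADwD/8Af/AAB+AAAAHh//8Af4AAA+AAAAPD//4AfwAAAeADgAPb//AA/4AAAPAPgAfcP4AB/4CAAGAHAA/b/wAB/wOAAAAAAB/7wAAD/weAAAAAAD//gAAB/AcAAAAAAD//gAAB+AcAAOAAAP//wAAA+AcAAfgAAf//wAAAcAYAAPAAAf/9gAAAMAcAAAAAB//8AAAAAAcAAAAAD//4AAAAAAM/gAAAH//4AAAAAAM/4AAAP//gAAAAAAef4AAAf//MAAAAAHfPwAAAf/+MAAAAAGfHgAAAf/8MAAAAAGfAAAAAP/88AAAAACPAAAAAP/88AIAAAAP/gAABn/88AIAAAAH/wAAH5/8IAAAAAAP/gAAHwf8AAAAAAA//gAAHgP4AAAAAAA5zgAADgDwA="/>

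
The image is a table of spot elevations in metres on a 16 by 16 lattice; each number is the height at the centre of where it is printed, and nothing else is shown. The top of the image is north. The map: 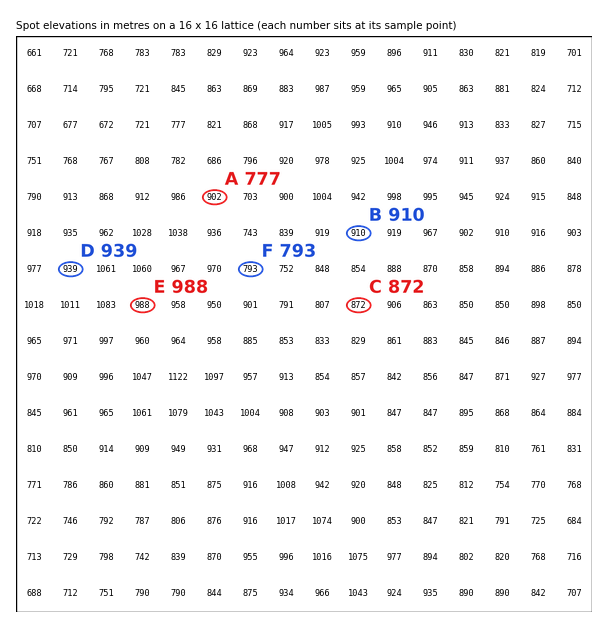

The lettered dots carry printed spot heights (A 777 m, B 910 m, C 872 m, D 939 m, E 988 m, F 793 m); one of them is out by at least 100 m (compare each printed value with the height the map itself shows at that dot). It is A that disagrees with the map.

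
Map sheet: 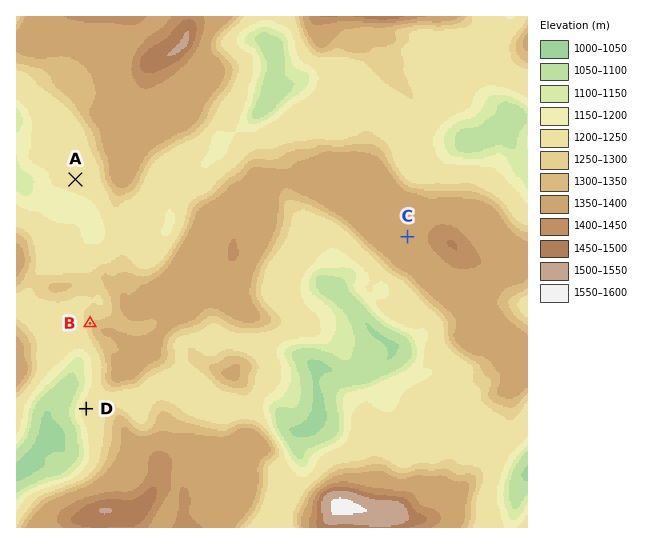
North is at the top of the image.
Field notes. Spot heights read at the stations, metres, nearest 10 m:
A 1210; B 1290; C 1380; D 1210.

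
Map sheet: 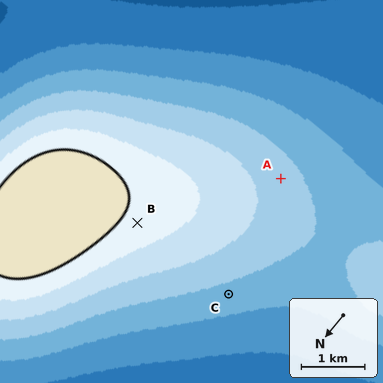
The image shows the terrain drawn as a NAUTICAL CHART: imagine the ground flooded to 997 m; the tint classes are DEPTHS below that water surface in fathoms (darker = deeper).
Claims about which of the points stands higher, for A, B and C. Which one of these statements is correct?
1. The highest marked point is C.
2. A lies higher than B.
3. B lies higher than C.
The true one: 3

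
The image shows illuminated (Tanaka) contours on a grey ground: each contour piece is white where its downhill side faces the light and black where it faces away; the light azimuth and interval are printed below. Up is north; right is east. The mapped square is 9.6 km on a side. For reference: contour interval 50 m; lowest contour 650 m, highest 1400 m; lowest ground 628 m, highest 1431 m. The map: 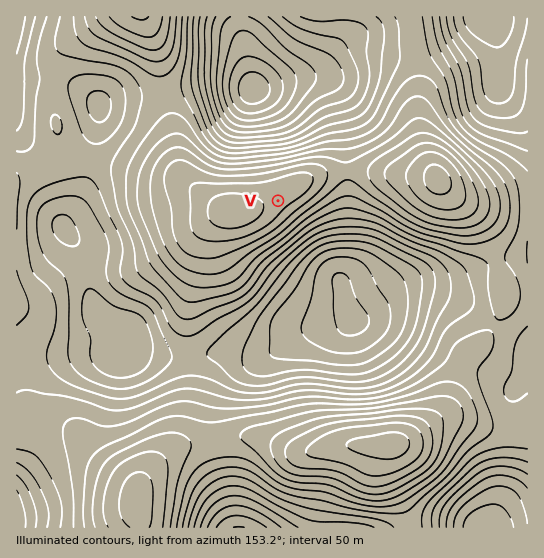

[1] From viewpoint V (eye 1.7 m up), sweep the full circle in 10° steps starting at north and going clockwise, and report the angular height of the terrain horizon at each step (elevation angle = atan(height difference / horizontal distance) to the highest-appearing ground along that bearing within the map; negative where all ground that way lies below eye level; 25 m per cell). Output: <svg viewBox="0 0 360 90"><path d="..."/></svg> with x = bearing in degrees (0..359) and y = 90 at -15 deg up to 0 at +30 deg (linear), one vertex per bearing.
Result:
<svg viewBox="0 0 360 90"><path d="M0 21l10 3 10 6 10 6 10 5 10 5 10 2 10 1 10-3 10-5 10-5 10-5 10-5 10-4 10-3 10 0 10 2 10 4 10 5 10 5 10 7 10 4 10 1 10-2 10 2 10 0 10 0 10 1 10 2 10-1 10-2 10-8 10-8 10-7 10-4 10 0"/></svg>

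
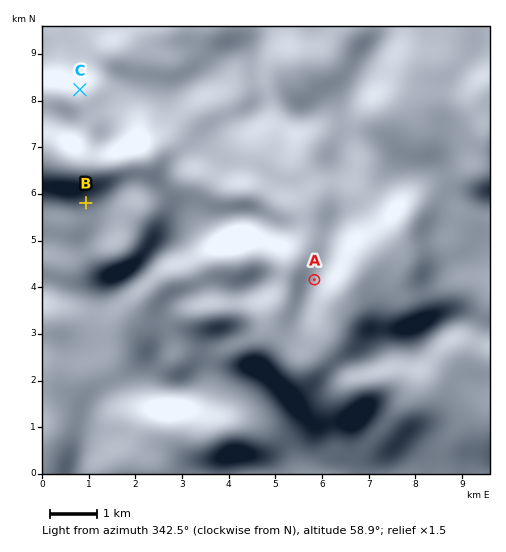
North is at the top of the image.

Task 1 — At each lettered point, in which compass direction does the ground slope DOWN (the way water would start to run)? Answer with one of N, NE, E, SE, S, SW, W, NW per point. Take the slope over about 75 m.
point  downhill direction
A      NE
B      SW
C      N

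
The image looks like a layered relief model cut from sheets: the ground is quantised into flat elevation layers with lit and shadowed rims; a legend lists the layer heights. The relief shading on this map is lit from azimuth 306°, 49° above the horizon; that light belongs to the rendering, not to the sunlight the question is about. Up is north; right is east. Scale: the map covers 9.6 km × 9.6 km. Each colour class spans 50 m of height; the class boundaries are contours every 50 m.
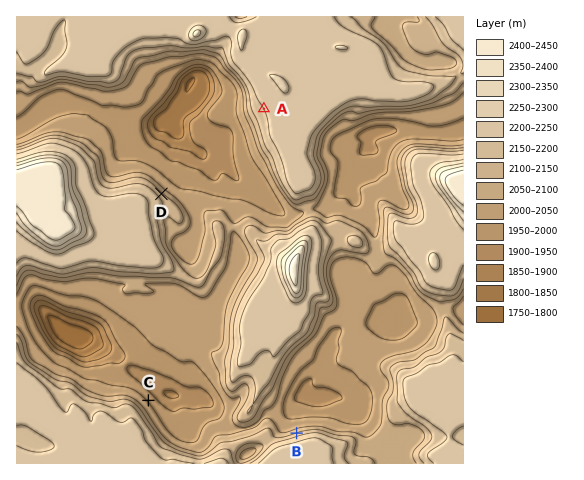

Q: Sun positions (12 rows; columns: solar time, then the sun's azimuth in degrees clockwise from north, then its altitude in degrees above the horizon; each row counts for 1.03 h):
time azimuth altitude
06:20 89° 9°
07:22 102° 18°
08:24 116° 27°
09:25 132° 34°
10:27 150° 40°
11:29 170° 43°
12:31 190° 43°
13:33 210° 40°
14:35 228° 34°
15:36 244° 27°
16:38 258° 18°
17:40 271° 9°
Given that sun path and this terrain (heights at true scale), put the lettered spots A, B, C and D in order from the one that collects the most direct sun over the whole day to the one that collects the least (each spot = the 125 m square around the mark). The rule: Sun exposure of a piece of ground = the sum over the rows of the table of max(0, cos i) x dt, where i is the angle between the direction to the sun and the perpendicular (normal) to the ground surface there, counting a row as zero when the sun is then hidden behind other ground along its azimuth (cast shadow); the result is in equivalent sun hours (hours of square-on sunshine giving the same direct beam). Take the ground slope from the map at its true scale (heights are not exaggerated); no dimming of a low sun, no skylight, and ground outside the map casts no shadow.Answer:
A > C > D > B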